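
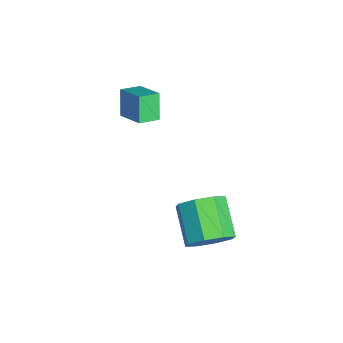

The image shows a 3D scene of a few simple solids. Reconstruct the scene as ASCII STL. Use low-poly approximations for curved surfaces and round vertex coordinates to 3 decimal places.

solid 
facet normal 0.844 0.054 -0.534
outer loop
vertex 3.695 -1.228 0.585
vertex 3.207 -0.913 -0.154
vertex 3.643 -0.511 0.575
endloop
endfacet
facet normal 0.532 0.050 0.845
outer loop
vertex 3.695 -1.228 0.585
vertex 3.643 -0.511 0.575
vertex 2.262 -1.322 1.493
endloop
endfacet
facet normal 0.532 0.050 0.845
outer loop
vertex 2.262 -1.322 1.493
vertex 3.643 -0.511 0.575
vertex 2.209 -0.605 1.484
endloop
endfacet
facet normal -0.843 -0.056 0.534
outer loop
vertex 2.262 -1.322 1.493
vertex 2.209 -0.605 1.484
vertex 1.773 -1.007 0.754
endloop
endfacet
facet normal 0.843 0.055 -0.535
outer loop
vertex 3.643 -0.511 0.575
vertex 3.207 -0.913 -0.154
vertex 3.335 -0.029 0.139
endloop
endfacet
facet normal 0.325 0.740 0.589
outer loop
vertex 3.643 -0.511 0.575
vertex 3.335 -0.029 0.139
vertex 2.209 -0.605 1.484
endloop
endfacet
facet normal 0.324 0.741 0.589
outer loop
vertex 2.209 -0.605 1.484
vertex 3.335 -0.029 0.139
vertex 1.901 -0.123 1.047
endloop
endfacet
facet normal -0.844 -0.055 0.534
outer loop
vertex 2.209 -0.605 1.484
vertex 1.901 -0.123 1.047
vertex 1.773 -1.007 0.754
endloop
endfacet
facet normal 0.843 0.055 -0.535
outer loop
vertex 3.335 -0.029 0.139
vertex 3.207 -0.913 -0.154
vertex 2.952 -0.065 -0.469
endloop
endfacet
facet normal -0.073 0.997 -0.013
outer loop
vertex 3.335 -0.029 0.139
vertex 2.952 -0.065 -0.469
vertex 1.901 -0.123 1.047
endloop
endfacet
facet normal -0.073 0.997 -0.013
outer loop
vertex 1.901 -0.123 1.047
vertex 2.952 -0.065 -0.469
vertex 1.518 -0.159 0.439
endloop
endfacet
facet normal -0.843 -0.055 0.535
outer loop
vertex 1.901 -0.123 1.047
vertex 1.518 -0.159 0.439
vertex 1.773 -1.007 0.754
endloop
endfacet
facet normal 0.843 0.055 -0.535
outer loop
vertex 2.952 -0.065 -0.469
vertex 3.207 -0.913 -0.154
vertex 2.718 -0.598 -0.893
endloop
endfacet
facet normal -0.428 0.670 -0.606
outer loop
vertex 2.952 -0.065 -0.469
vertex 2.718 -0.598 -0.893
vertex 1.518 -0.159 0.439
endloop
endfacet
facet normal -0.428 0.670 -0.607
outer loop
vertex 1.518 -0.159 0.439
vertex 2.718 -0.598 -0.893
vertex 1.285 -0.692 0.015
endloop
endfacet
facet normal -0.844 -0.056 0.534
outer loop
vertex 1.518 -0.159 0.439
vertex 1.285 -0.692 0.015
vertex 1.773 -1.007 0.754
endloop
endfacet
facet normal 0.843 0.056 -0.534
outer loop
vertex 2.718 -0.598 -0.893
vertex 3.207 -0.913 -0.154
vertex 2.771 -1.315 -0.884
endloop
endfacet
facet normal -0.532 -0.050 -0.845
outer loop
vertex 2.718 -0.598 -0.893
vertex 2.771 -1.315 -0.884
vertex 1.285 -0.692 0.015
endloop
endfacet
facet normal -0.532 -0.050 -0.845
outer loop
vertex 1.285 -0.692 0.015
vertex 2.771 -1.315 -0.884
vertex 1.337 -1.409 0.025
endloop
endfacet
facet normal -0.844 -0.054 0.534
outer loop
vertex 1.285 -0.692 0.015
vertex 1.337 -1.409 0.025
vertex 1.773 -1.007 0.754
endloop
endfacet
facet normal 0.844 0.055 -0.534
outer loop
vertex 2.771 -1.315 -0.884
vertex 3.207 -0.913 -0.154
vertex 3.079 -1.797 -0.447
endloop
endfacet
facet normal -0.324 -0.741 -0.588
outer loop
vertex 2.771 -1.315 -0.884
vertex 3.079 -1.797 -0.447
vertex 1.337 -1.409 0.025
endloop
endfacet
facet normal -0.324 -0.740 -0.589
outer loop
vertex 1.337 -1.409 0.025
vertex 3.079 -1.797 -0.447
vertex 1.645 -1.891 0.461
endloop
endfacet
facet normal -0.843 -0.055 0.535
outer loop
vertex 1.337 -1.409 0.025
vertex 1.645 -1.891 0.461
vertex 1.773 -1.007 0.754
endloop
endfacet
facet normal 0.843 0.055 -0.535
outer loop
vertex 3.079 -1.797 -0.447
vertex 3.207 -0.913 -0.154
vertex 3.462 -1.761 0.161
endloop
endfacet
facet normal 0.073 -0.997 0.013
outer loop
vertex 3.079 -1.797 -0.447
vertex 3.462 -1.761 0.161
vertex 1.645 -1.891 0.461
endloop
endfacet
facet normal 0.073 -0.997 0.013
outer loop
vertex 1.645 -1.891 0.461
vertex 3.462 -1.761 0.161
vertex 2.028 -1.855 1.069
endloop
endfacet
facet normal -0.843 -0.055 0.535
outer loop
vertex 1.645 -1.891 0.461
vertex 2.028 -1.855 1.069
vertex 1.773 -1.007 0.754
endloop
endfacet
facet normal 0.844 0.056 -0.534
outer loop
vertex 3.462 -1.761 0.161
vertex 3.207 -0.913 -0.154
vertex 3.695 -1.228 0.585
endloop
endfacet
facet normal 0.428 -0.670 0.607
outer loop
vertex 3.462 -1.761 0.161
vertex 3.695 -1.228 0.585
vertex 2.028 -1.855 1.069
endloop
endfacet
facet normal 0.428 -0.670 0.606
outer loop
vertex 2.028 -1.855 1.069
vertex 3.695 -1.228 0.585
vertex 2.262 -1.322 1.493
endloop
endfacet
facet normal -0.843 -0.055 0.535
outer loop
vertex 2.028 -1.855 1.069
vertex 2.262 -1.322 1.493
vertex 1.773 -1.007 0.754
endloop
endfacet
facet normal -0.814 -0.422 -0.399
outer loop
vertex -2.065 -3.295 4.055
vertex -2.36 -2.51 3.826
vertex -1.513 -3.387 3.027
endloop
endfacet
facet normal 0.340 -0.903 0.263
outer loop
vertex -0.48 -2.85 3.534
vertex -2.065 -3.295 4.055
vertex -1.513 -3.387 3.027
endloop
endfacet
facet normal -0.814 -0.423 -0.398
outer loop
vertex -1.513 -3.387 3.027
vertex -2.36 -2.51 3.826
vertex -1.809 -2.602 2.798
endloop
endfacet
facet normal 0.472 -0.078 -0.878
outer loop
vertex -1.809 -2.602 2.798
vertex -0.48 -2.85 3.534
vertex -1.513 -3.387 3.027
endloop
endfacet
facet normal -0.472 0.079 0.878
outer loop
vertex -2.065 -3.295 4.055
vertex -1.327 -1.973 4.333
vertex -2.36 -2.51 3.826
endloop
endfacet
facet normal 0.340 -0.903 0.263
outer loop
vertex -1.031 -2.758 4.562
vertex -2.065 -3.295 4.055
vertex -0.48 -2.85 3.534
endloop
endfacet
facet normal -0.471 0.078 0.878
outer loop
vertex -1.031 -2.758 4.562
vertex -1.327 -1.973 4.333
vertex -2.065 -3.295 4.055
endloop
endfacet
facet normal -0.340 0.903 -0.263
outer loop
vertex -2.36 -2.51 3.826
vertex -1.327 -1.973 4.333
vertex -1.809 -2.602 2.798
endloop
endfacet
facet normal 0.472 -0.079 -0.878
outer loop
vertex -0.775 -2.065 3.305
vertex -0.48 -2.85 3.534
vertex -1.809 -2.602 2.798
endloop
endfacet
facet normal -0.340 0.903 -0.263
outer loop
vertex -1.809 -2.602 2.798
vertex -1.327 -1.973 4.333
vertex -0.775 -2.065 3.305
endloop
endfacet
facet normal 0.814 0.422 0.399
outer loop
vertex -0.775 -2.065 3.305
vertex -1.031 -2.758 4.562
vertex -0.48 -2.85 3.534
endloop
endfacet
facet normal 0.814 0.423 0.399
outer loop
vertex -1.327 -1.973 4.333
vertex -1.031 -2.758 4.562
vertex -0.775 -2.065 3.305
endloop
endfacet

endsolid


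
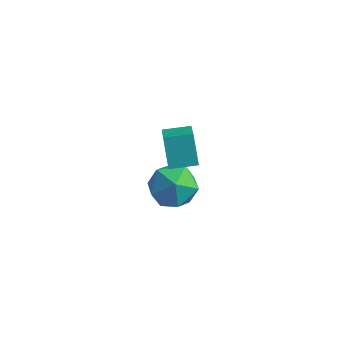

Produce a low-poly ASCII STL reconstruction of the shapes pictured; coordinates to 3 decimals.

solid 
facet normal -0.777 -0.622 -0.095
outer loop
vertex 3.425 0.391 4.82
vertex 2.744 1.363 4.023
vertex 3.943 -0.098 3.78
endloop
endfacet
facet normal 0.476 -0.680 0.557
outer loop
vertex 4.736 0.537 3.877
vertex 3.425 0.391 4.82
vertex 3.943 -0.098 3.78
endloop
endfacet
facet normal -0.777 -0.622 -0.095
outer loop
vertex 3.943 -0.098 3.78
vertex 2.744 1.363 4.023
vertex 3.262 0.875 2.984
endloop
endfacet
facet normal 0.411 -0.387 -0.825
outer loop
vertex 3.262 0.875 2.984
vertex 4.736 0.537 3.877
vertex 3.943 -0.098 3.78
endloop
endfacet
facet normal -0.412 0.388 0.825
outer loop
vertex 3.425 0.391 4.82
vertex 3.537 1.998 4.12
vertex 2.744 1.363 4.023
endloop
endfacet
facet normal 0.476 -0.680 0.557
outer loop
vertex 4.218 1.025 4.916
vertex 3.425 0.391 4.82
vertex 4.736 0.537 3.877
endloop
endfacet
facet normal -0.410 0.388 0.825
outer loop
vertex 4.218 1.025 4.916
vertex 3.537 1.998 4.12
vertex 3.425 0.391 4.82
endloop
endfacet
facet normal -0.477 0.680 -0.557
outer loop
vertex 2.744 1.363 4.023
vertex 3.537 1.998 4.12
vertex 3.262 0.875 2.984
endloop
endfacet
facet normal 0.411 -0.389 -0.825
outer loop
vertex 4.055 1.509 3.08
vertex 4.736 0.537 3.877
vertex 3.262 0.875 2.984
endloop
endfacet
facet normal -0.476 0.680 -0.557
outer loop
vertex 3.262 0.875 2.984
vertex 3.537 1.998 4.12
vertex 4.055 1.509 3.08
endloop
endfacet
facet normal 0.777 0.622 0.095
outer loop
vertex 4.055 1.509 3.08
vertex 4.218 1.025 4.916
vertex 4.736 0.537 3.877
endloop
endfacet
facet normal 0.777 0.622 0.095
outer loop
vertex 3.537 1.998 4.12
vertex 4.218 1.025 4.916
vertex 4.055 1.509 3.08
endloop
endfacet
facet normal -0.456 0.486 0.745
outer loop
vertex 2.065 2.852 0.068
vertex 2.11 1.985 0.661
vertex 2.897 2.682 0.688
endloop
endfacet
facet normal -0.069 0.935 0.348
outer loop
vertex 2.065 2.852 0.068
vertex 2.897 2.682 0.688
vertex 3.035 3.055 -0.286
endloop
endfacet
facet normal -0.306 0.895 -0.324
outer loop
vertex 2.065 2.852 0.068
vertex 3.035 3.055 -0.286
vertex 2.332 2.588 -0.914
endloop
endfacet
facet normal -0.839 0.423 -0.342
outer loop
vertex 2.065 2.852 0.068
vertex 2.332 2.588 -0.914
vertex 1.761 1.927 -0.329
endloop
endfacet
facet normal -0.933 0.170 0.319
outer loop
vertex 2.065 2.852 0.068
vertex 1.761 1.927 -0.329
vertex 2.11 1.985 0.661
endloop
endfacet
facet normal 0.608 0.709 0.358
outer loop
vertex 3.035 3.055 -0.286
vertex 2.897 2.682 0.688
vertex 3.679 2.313 0.089
endloop
endfacet
facet normal -0.019 -0.017 1.000
outer loop
vertex 2.897 2.682 0.688
vertex 2.11 1.985 0.661
vertex 3.108 1.652 0.674
endloop
endfacet
facet normal -0.790 -0.529 0.310
outer loop
vertex 2.11 1.985 0.661
vertex 1.761 1.927 -0.329
vertex 2.405 1.185 0.046
endloop
endfacet
facet normal -0.639 -0.121 -0.760
outer loop
vertex 1.761 1.927 -0.329
vertex 2.332 2.588 -0.914
vertex 2.543 1.558 -0.928
endloop
endfacet
facet normal 0.225 0.645 -0.731
outer loop
vertex 2.332 2.588 -0.914
vertex 3.035 3.055 -0.286
vertex 3.33 2.255 -0.901
endloop
endfacet
facet normal 0.839 -0.423 0.342
outer loop
vertex 3.375 1.388 -0.308
vertex 3.679 2.313 0.089
vertex 3.108 1.652 0.674
endloop
endfacet
facet normal 0.306 -0.895 0.324
outer loop
vertex 3.375 1.388 -0.308
vertex 3.108 1.652 0.674
vertex 2.405 1.185 0.046
endloop
endfacet
facet normal 0.069 -0.935 -0.348
outer loop
vertex 3.375 1.388 -0.308
vertex 2.405 1.185 0.046
vertex 2.543 1.558 -0.928
endloop
endfacet
facet normal 0.456 -0.486 -0.745
outer loop
vertex 3.375 1.388 -0.308
vertex 2.543 1.558 -0.928
vertex 3.33 2.255 -0.901
endloop
endfacet
facet normal 0.933 -0.170 -0.319
outer loop
vertex 3.375 1.388 -0.308
vertex 3.33 2.255 -0.901
vertex 3.679 2.313 0.089
endloop
endfacet
facet normal 0.639 0.121 0.760
outer loop
vertex 3.108 1.652 0.674
vertex 3.679 2.313 0.089
vertex 2.897 2.682 0.688
endloop
endfacet
facet normal -0.225 -0.645 0.731
outer loop
vertex 2.405 1.185 0.046
vertex 3.108 1.652 0.674
vertex 2.11 1.985 0.661
endloop
endfacet
facet normal -0.608 -0.709 -0.358
outer loop
vertex 2.543 1.558 -0.928
vertex 2.405 1.185 0.046
vertex 1.761 1.927 -0.329
endloop
endfacet
facet normal 0.019 0.017 -1.000
outer loop
vertex 3.33 2.255 -0.901
vertex 2.543 1.558 -0.928
vertex 2.332 2.588 -0.914
endloop
endfacet
facet normal 0.790 0.529 -0.310
outer loop
vertex 3.679 2.313 0.089
vertex 3.33 2.255 -0.901
vertex 3.035 3.055 -0.286
endloop
endfacet

endsolid


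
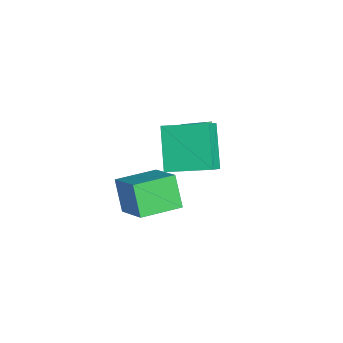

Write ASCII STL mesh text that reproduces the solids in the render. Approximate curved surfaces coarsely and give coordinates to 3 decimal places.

solid 
facet normal 0.087 -0.871 -0.484
outer loop
vertex -2.355 0.194 0.071
vertex -2.694 0.408 -0.375
vertex -2.106 0.4 -0.255
endloop
endfacet
facet normal 0.700 0.227 0.678
outer loop
vertex -2.355 0.194 0.071
vertex -2.106 0.4 -0.255
vertex -2.786 1.332 0.135
endloop
endfacet
facet normal 0.087 -0.872 -0.482
outer loop
vertex -2.106 0.4 -0.255
vertex -2.694 0.408 -0.375
vertex -2.202 0.61 -0.652
endloop
endfacet
facet normal 0.823 0.560 0.097
outer loop
vertex -2.106 0.4 -0.255
vertex -2.202 0.61 -0.652
vertex -2.786 1.332 0.135
endloop
endfacet
facet normal 0.086 -0.872 -0.482
outer loop
vertex -2.202 0.61 -0.652
vertex -2.694 0.408 -0.375
vertex -2.586 0.702 -0.887
endloop
endfacet
facet normal 0.441 0.800 -0.407
outer loop
vertex -2.202 0.61 -0.652
vertex -2.586 0.702 -0.887
vertex -2.786 1.332 0.135
endloop
endfacet
facet normal 0.088 -0.872 -0.482
outer loop
vertex -2.586 0.702 -0.887
vertex -2.694 0.408 -0.375
vertex -3.033 0.621 -0.822
endloop
endfacet
facet normal -0.226 0.809 -0.543
outer loop
vertex -2.586 0.702 -0.887
vertex -3.033 0.621 -0.822
vertex -2.786 1.332 0.135
endloop
endfacet
facet normal 0.086 -0.872 -0.481
outer loop
vertex -3.033 0.621 -0.822
vertex -2.694 0.408 -0.375
vertex -3.282 0.416 -0.495
endloop
endfacet
facet normal -0.781 0.581 -0.230
outer loop
vertex -3.033 0.621 -0.822
vertex -3.282 0.416 -0.495
vertex -2.786 1.332 0.135
endloop
endfacet
facet normal 0.086 -0.872 -0.482
outer loop
vertex -3.282 0.416 -0.495
vertex -2.694 0.408 -0.375
vertex -3.187 0.206 -0.098
endloop
endfacet
facet normal -0.904 0.250 0.348
outer loop
vertex -3.282 0.416 -0.495
vertex -3.187 0.206 -0.098
vertex -2.786 1.332 0.135
endloop
endfacet
facet normal 0.086 -0.871 -0.483
outer loop
vertex -3.187 0.206 -0.098
vertex -2.694 0.408 -0.375
vertex -2.803 0.114 0.136
endloop
endfacet
facet normal -0.519 0.008 0.855
outer loop
vertex -3.187 0.206 -0.098
vertex -2.803 0.114 0.136
vertex -2.786 1.332 0.135
endloop
endfacet
facet normal 0.086 -0.871 -0.483
outer loop
vertex -2.803 0.114 0.136
vertex -2.694 0.408 -0.375
vertex -2.355 0.194 0.071
endloop
endfacet
facet normal 0.144 -0.001 0.990
outer loop
vertex -2.803 0.114 0.136
vertex -2.355 0.194 0.071
vertex -2.786 1.332 0.135
endloop
endfacet
facet normal -0.686 0.144 0.713
outer loop
vertex -0.973 -1.267 2.246
vertex -0.275 0.379 2.586
vertex -1.857 -0.692 1.28
endloop
endfacet
facet normal -0.384 -0.904 -0.187
outer loop
vertex -0.485 -0.979 -0.146
vertex -0.973 -1.267 2.246
vertex -1.857 -0.692 1.28
endloop
endfacet
facet normal -0.686 0.144 0.713
outer loop
vertex -1.857 -0.692 1.28
vertex -0.275 0.379 2.586
vertex -1.159 0.954 1.62
endloop
endfacet
facet normal -0.618 0.402 -0.676
outer loop
vertex -1.159 0.954 1.62
vertex -0.485 -0.979 -0.146
vertex -1.857 -0.692 1.28
endloop
endfacet
facet normal 0.618 -0.402 0.676
outer loop
vertex -0.973 -1.267 2.246
vertex 1.097 0.092 1.16
vertex -0.275 0.379 2.586
endloop
endfacet
facet normal -0.384 -0.904 -0.187
outer loop
vertex 0.399 -1.554 0.82
vertex -0.973 -1.267 2.246
vertex -0.485 -0.979 -0.146
endloop
endfacet
facet normal 0.618 -0.402 0.676
outer loop
vertex 0.399 -1.554 0.82
vertex 1.097 0.092 1.16
vertex -0.973 -1.267 2.246
endloop
endfacet
facet normal 0.384 0.904 0.187
outer loop
vertex -0.275 0.379 2.586
vertex 1.097 0.092 1.16
vertex -1.159 0.954 1.62
endloop
endfacet
facet normal -0.618 0.402 -0.676
outer loop
vertex 0.213 0.667 0.194
vertex -0.485 -0.979 -0.146
vertex -1.159 0.954 1.62
endloop
endfacet
facet normal 0.384 0.904 0.187
outer loop
vertex -1.159 0.954 1.62
vertex 1.097 0.092 1.16
vertex 0.213 0.667 0.194
endloop
endfacet
facet normal 0.686 -0.144 -0.713
outer loop
vertex 0.213 0.667 0.194
vertex 0.399 -1.554 0.82
vertex -0.485 -0.979 -0.146
endloop
endfacet
facet normal 0.686 -0.144 -0.713
outer loop
vertex 1.097 0.092 1.16
vertex 0.399 -1.554 0.82
vertex 0.213 0.667 0.194
endloop
endfacet
facet normal -0.811 -0.154 -0.564
outer loop
vertex -2.725 -2.602 -2.369
vertex -2.972 -0.873 -2.487
vertex -1.873 -2.565 -3.603
endloop
endfacet
facet normal 0.141 -0.988 0.068
outer loop
vertex -0.308 -2.267 -2.513
vertex -2.725 -2.602 -2.369
vertex -1.873 -2.565 -3.603
endloop
endfacet
facet normal -0.811 -0.154 -0.564
outer loop
vertex -1.873 -2.565 -3.603
vertex -2.972 -0.873 -2.487
vertex -2.12 -0.836 -3.721
endloop
endfacet
facet normal 0.568 0.025 -0.823
outer loop
vertex -2.12 -0.836 -3.721
vertex -0.308 -2.267 -2.513
vertex -1.873 -2.565 -3.603
endloop
endfacet
facet normal -0.568 -0.025 0.823
outer loop
vertex -2.725 -2.602 -2.369
vertex -1.407 -0.575 -1.397
vertex -2.972 -0.873 -2.487
endloop
endfacet
facet normal 0.141 -0.988 0.068
outer loop
vertex -1.16 -2.304 -1.279
vertex -2.725 -2.602 -2.369
vertex -0.308 -2.267 -2.513
endloop
endfacet
facet normal -0.568 -0.025 0.823
outer loop
vertex -1.16 -2.304 -1.279
vertex -1.407 -0.575 -1.397
vertex -2.725 -2.602 -2.369
endloop
endfacet
facet normal -0.141 0.988 -0.068
outer loop
vertex -2.972 -0.873 -2.487
vertex -1.407 -0.575 -1.397
vertex -2.12 -0.836 -3.721
endloop
endfacet
facet normal 0.568 0.025 -0.823
outer loop
vertex -0.555 -0.538 -2.631
vertex -0.308 -2.267 -2.513
vertex -2.12 -0.836 -3.721
endloop
endfacet
facet normal -0.141 0.988 -0.068
outer loop
vertex -2.12 -0.836 -3.721
vertex -1.407 -0.575 -1.397
vertex -0.555 -0.538 -2.631
endloop
endfacet
facet normal 0.811 0.154 0.564
outer loop
vertex -0.555 -0.538 -2.631
vertex -1.16 -2.304 -1.279
vertex -0.308 -2.267 -2.513
endloop
endfacet
facet normal 0.811 0.154 0.564
outer loop
vertex -1.407 -0.575 -1.397
vertex -1.16 -2.304 -1.279
vertex -0.555 -0.538 -2.631
endloop
endfacet

endsolid


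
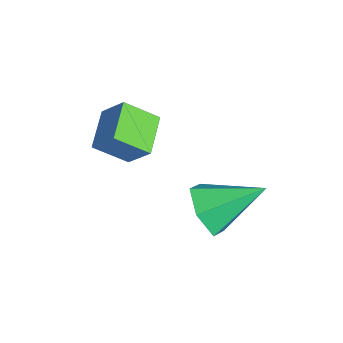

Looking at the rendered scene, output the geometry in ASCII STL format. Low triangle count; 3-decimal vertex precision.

solid 
facet normal -0.892 0.348 0.288
outer loop
vertex 0.204 -0.87 2.076
vertex 0.367 0.221 1.262
vertex -0.332 -1.479 1.152
endloop
endfacet
facet normal -0.120 -0.796 0.594
outer loop
vertex 0.953 -1.981 0.738
vertex 0.204 -0.87 2.076
vertex -0.332 -1.479 1.152
endloop
endfacet
facet normal -0.892 0.348 0.288
outer loop
vertex -0.332 -1.479 1.152
vertex 0.367 0.221 1.262
vertex -0.169 -0.389 0.338
endloop
endfacet
facet normal -0.436 -0.496 -0.751
outer loop
vertex -0.169 -0.389 0.338
vertex 0.953 -1.981 0.738
vertex -0.332 -1.479 1.152
endloop
endfacet
facet normal 0.436 0.496 0.751
outer loop
vertex 0.204 -0.87 2.076
vertex 1.652 -0.281 0.848
vertex 0.367 0.221 1.262
endloop
endfacet
facet normal -0.119 -0.796 0.594
outer loop
vertex 1.489 -1.371 1.662
vertex 0.204 -0.87 2.076
vertex 0.953 -1.981 0.738
endloop
endfacet
facet normal 0.435 0.496 0.751
outer loop
vertex 1.489 -1.371 1.662
vertex 1.652 -0.281 0.848
vertex 0.204 -0.87 2.076
endloop
endfacet
facet normal 0.119 0.795 -0.594
outer loop
vertex 0.367 0.221 1.262
vertex 1.652 -0.281 0.848
vertex -0.169 -0.389 0.338
endloop
endfacet
facet normal -0.435 -0.496 -0.752
outer loop
vertex 1.116 -0.89 -0.076
vertex 0.953 -1.981 0.738
vertex -0.169 -0.389 0.338
endloop
endfacet
facet normal 0.119 0.796 -0.594
outer loop
vertex -0.169 -0.389 0.338
vertex 1.652 -0.281 0.848
vertex 1.116 -0.89 -0.076
endloop
endfacet
facet normal 0.892 -0.348 -0.288
outer loop
vertex 1.116 -0.89 -0.076
vertex 1.489 -1.371 1.662
vertex 0.953 -1.981 0.738
endloop
endfacet
facet normal 0.892 -0.348 -0.288
outer loop
vertex 1.652 -0.281 0.848
vertex 1.489 -1.371 1.662
vertex 1.116 -0.89 -0.076
endloop
endfacet
facet normal -0.109 -0.855 -0.508
outer loop
vertex 4.024 1.51 -0.887
vertex 3.72 1.047 -0.043
vertex 3.044 1.492 -0.647
endloop
endfacet
facet normal -0.152 0.816 -0.558
outer loop
vertex 4.024 1.51 -0.887
vertex 3.044 1.492 -0.647
vertex 3.94 2.773 0.983
endloop
endfacet
facet normal -0.109 -0.855 -0.508
outer loop
vertex 3.044 1.492 -0.647
vertex 3.72 1.047 -0.043
vertex 2.739 1.029 0.198
endloop
endfacet
facet normal -0.826 0.564 0.011
outer loop
vertex 3.044 1.492 -0.647
vertex 2.739 1.029 0.198
vertex 3.94 2.773 0.983
endloop
endfacet
facet normal -0.109 -0.854 -0.508
outer loop
vertex 2.739 1.029 0.198
vertex 3.72 1.047 -0.043
vertex 3.415 0.584 0.801
endloop
endfacet
facet normal -0.631 0.087 0.771
outer loop
vertex 2.739 1.029 0.198
vertex 3.415 0.584 0.801
vertex 3.94 2.773 0.983
endloop
endfacet
facet normal -0.109 -0.854 -0.508
outer loop
vertex 3.415 0.584 0.801
vertex 3.72 1.047 -0.043
vertex 4.396 0.602 0.561
endloop
endfacet
facet normal 0.238 -0.137 0.962
outer loop
vertex 3.415 0.584 0.801
vertex 4.396 0.602 0.561
vertex 3.94 2.773 0.983
endloop
endfacet
facet normal -0.109 -0.855 -0.508
outer loop
vertex 4.396 0.602 0.561
vertex 3.72 1.047 -0.043
vertex 4.7 1.065 -0.284
endloop
endfacet
facet normal 0.913 0.116 0.392
outer loop
vertex 4.396 0.602 0.561
vertex 4.7 1.065 -0.284
vertex 3.94 2.773 0.983
endloop
endfacet
facet normal -0.109 -0.854 -0.508
outer loop
vertex 4.7 1.065 -0.284
vertex 3.72 1.047 -0.043
vertex 4.024 1.51 -0.887
endloop
endfacet
facet normal 0.717 0.592 -0.367
outer loop
vertex 4.7 1.065 -0.284
vertex 4.024 1.51 -0.887
vertex 3.94 2.773 0.983
endloop
endfacet

endsolid


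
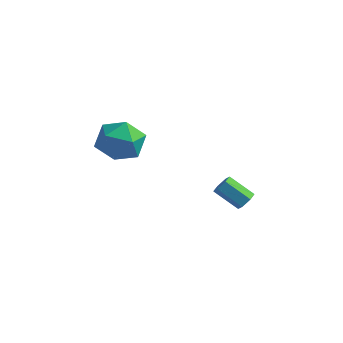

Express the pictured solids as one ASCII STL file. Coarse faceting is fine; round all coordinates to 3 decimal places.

solid 
facet normal 0.789 0.171 -0.590
outer loop
vertex 2.21 3.759 -3.426
vertex 1.882 3.954 -3.808
vertex 2.089 4.285 -3.435
endloop
endfacet
facet normal 0.572 0.145 0.807
outer loop
vertex 2.21 3.759 -3.426
vertex 2.089 4.285 -3.435
vertex 1.066 3.511 -2.57
endloop
endfacet
facet normal 0.572 0.145 0.807
outer loop
vertex 1.066 3.511 -2.57
vertex 2.089 4.285 -3.435
vertex 0.945 4.037 -2.579
endloop
endfacet
facet normal -0.789 -0.171 0.590
outer loop
vertex 1.066 3.511 -2.57
vertex 0.945 4.037 -2.579
vertex 0.738 3.706 -2.952
endloop
endfacet
facet normal 0.789 0.171 -0.590
outer loop
vertex 2.089 4.285 -3.435
vertex 1.882 3.954 -3.808
vertex 1.761 4.48 -3.817
endloop
endfacet
facet normal 0.092 0.917 0.389
outer loop
vertex 2.089 4.285 -3.435
vertex 1.761 4.48 -3.817
vertex 0.945 4.037 -2.579
endloop
endfacet
facet normal 0.092 0.917 0.389
outer loop
vertex 0.945 4.037 -2.579
vertex 1.761 4.48 -3.817
vertex 0.617 4.232 -2.961
endloop
endfacet
facet normal -0.789 -0.171 0.590
outer loop
vertex 0.945 4.037 -2.579
vertex 0.617 4.232 -2.961
vertex 0.738 3.706 -2.952
endloop
endfacet
facet normal 0.789 0.171 -0.590
outer loop
vertex 1.761 4.48 -3.817
vertex 1.882 3.954 -3.808
vertex 1.554 4.149 -4.19
endloop
endfacet
facet normal -0.480 0.771 -0.418
outer loop
vertex 1.761 4.48 -3.817
vertex 1.554 4.149 -4.19
vertex 0.617 4.232 -2.961
endloop
endfacet
facet normal -0.480 0.771 -0.418
outer loop
vertex 0.617 4.232 -2.961
vertex 1.554 4.149 -4.19
vertex 0.41 3.901 -3.334
endloop
endfacet
facet normal -0.789 -0.171 0.590
outer loop
vertex 0.617 4.232 -2.961
vertex 0.41 3.901 -3.334
vertex 0.738 3.706 -2.952
endloop
endfacet
facet normal 0.789 0.171 -0.590
outer loop
vertex 1.554 4.149 -4.19
vertex 1.882 3.954 -3.808
vertex 1.675 3.623 -4.181
endloop
endfacet
facet normal -0.572 -0.145 -0.807
outer loop
vertex 1.554 4.149 -4.19
vertex 1.675 3.623 -4.181
vertex 0.41 3.901 -3.334
endloop
endfacet
facet normal -0.572 -0.145 -0.807
outer loop
vertex 0.41 3.901 -3.334
vertex 1.675 3.623 -4.181
vertex 0.531 3.375 -3.325
endloop
endfacet
facet normal -0.789 -0.171 0.590
outer loop
vertex 0.41 3.901 -3.334
vertex 0.531 3.375 -3.325
vertex 0.738 3.706 -2.952
endloop
endfacet
facet normal 0.789 0.171 -0.590
outer loop
vertex 1.675 3.623 -4.181
vertex 1.882 3.954 -3.808
vertex 2.003 3.428 -3.799
endloop
endfacet
facet normal -0.092 -0.917 -0.389
outer loop
vertex 1.675 3.623 -4.181
vertex 2.003 3.428 -3.799
vertex 0.531 3.375 -3.325
endloop
endfacet
facet normal -0.092 -0.917 -0.389
outer loop
vertex 0.531 3.375 -3.325
vertex 2.003 3.428 -3.799
vertex 0.859 3.18 -2.943
endloop
endfacet
facet normal -0.789 -0.171 0.590
outer loop
vertex 0.531 3.375 -3.325
vertex 0.859 3.18 -2.943
vertex 0.738 3.706 -2.952
endloop
endfacet
facet normal 0.789 0.171 -0.590
outer loop
vertex 2.003 3.428 -3.799
vertex 1.882 3.954 -3.808
vertex 2.21 3.759 -3.426
endloop
endfacet
facet normal 0.480 -0.771 0.418
outer loop
vertex 2.003 3.428 -3.799
vertex 2.21 3.759 -3.426
vertex 0.859 3.18 -2.943
endloop
endfacet
facet normal 0.480 -0.771 0.418
outer loop
vertex 0.859 3.18 -2.943
vertex 2.21 3.759 -3.426
vertex 1.066 3.511 -2.57
endloop
endfacet
facet normal -0.789 -0.171 0.590
outer loop
vertex 0.859 3.18 -2.943
vertex 1.066 3.511 -2.57
vertex 0.738 3.706 -2.952
endloop
endfacet
facet normal -0.994 -0.107 -0.032
outer loop
vertex -2.045 -0.846 1.403
vertex -1.929 -1.995 1.634
vertex -2.04 -1.225 2.518
endloop
endfacet
facet normal -0.815 0.547 0.190
outer loop
vertex -2.045 -0.846 1.403
vertex -2.04 -1.225 2.518
vertex -1.451 -0.247 2.226
endloop
endfacet
facet normal -0.417 0.851 -0.318
outer loop
vertex -2.045 -0.846 1.403
vertex -1.451 -0.247 2.226
vertex -0.977 -0.413 1.161
endloop
endfacet
facet normal -0.350 0.385 -0.854
outer loop
vertex -2.045 -0.846 1.403
vertex -0.977 -0.413 1.161
vertex -1.272 -1.493 0.795
endloop
endfacet
facet normal -0.706 -0.207 -0.677
outer loop
vertex -2.045 -0.846 1.403
vertex -1.272 -1.493 0.795
vertex -1.929 -1.995 1.634
endloop
endfacet
facet normal -0.412 0.479 0.775
outer loop
vertex -1.451 -0.247 2.226
vertex -2.04 -1.225 2.518
vertex -0.968 -1.027 2.965
endloop
endfacet
facet normal -0.701 -0.579 0.416
outer loop
vertex -2.04 -1.225 2.518
vertex -1.929 -1.995 1.634
vertex -1.263 -2.107 2.599
endloop
endfacet
facet normal -0.236 -0.741 -0.628
outer loop
vertex -1.929 -1.995 1.634
vertex -1.272 -1.493 0.795
vertex -0.789 -2.273 1.534
endloop
endfacet
facet normal 0.341 0.217 -0.915
outer loop
vertex -1.272 -1.493 0.795
vertex -0.977 -0.413 1.161
vertex -0.2 -1.295 1.242
endloop
endfacet
facet normal 0.233 0.971 -0.048
outer loop
vertex -0.977 -0.413 1.161
vertex -1.451 -0.247 2.226
vertex -0.311 -0.525 2.126
endloop
endfacet
facet normal 0.350 -0.385 0.854
outer loop
vertex -0.195 -1.674 2.357
vertex -0.968 -1.027 2.965
vertex -1.263 -2.107 2.599
endloop
endfacet
facet normal 0.417 -0.851 0.318
outer loop
vertex -0.195 -1.674 2.357
vertex -1.263 -2.107 2.599
vertex -0.789 -2.273 1.534
endloop
endfacet
facet normal 0.815 -0.547 -0.190
outer loop
vertex -0.195 -1.674 2.357
vertex -0.789 -2.273 1.534
vertex -0.2 -1.295 1.242
endloop
endfacet
facet normal 0.994 0.107 0.032
outer loop
vertex -0.195 -1.674 2.357
vertex -0.2 -1.295 1.242
vertex -0.311 -0.525 2.126
endloop
endfacet
facet normal 0.706 0.207 0.677
outer loop
vertex -0.195 -1.674 2.357
vertex -0.311 -0.525 2.126
vertex -0.968 -1.027 2.965
endloop
endfacet
facet normal -0.341 -0.217 0.915
outer loop
vertex -1.263 -2.107 2.599
vertex -0.968 -1.027 2.965
vertex -2.04 -1.225 2.518
endloop
endfacet
facet normal -0.233 -0.971 0.048
outer loop
vertex -0.789 -2.273 1.534
vertex -1.263 -2.107 2.599
vertex -1.929 -1.995 1.634
endloop
endfacet
facet normal 0.412 -0.479 -0.775
outer loop
vertex -0.2 -1.295 1.242
vertex -0.789 -2.273 1.534
vertex -1.272 -1.493 0.795
endloop
endfacet
facet normal 0.701 0.579 -0.416
outer loop
vertex -0.311 -0.525 2.126
vertex -0.2 -1.295 1.242
vertex -0.977 -0.413 1.161
endloop
endfacet
facet normal 0.236 0.741 0.628
outer loop
vertex -0.968 -1.027 2.965
vertex -0.311 -0.525 2.126
vertex -1.451 -0.247 2.226
endloop
endfacet

endsolid


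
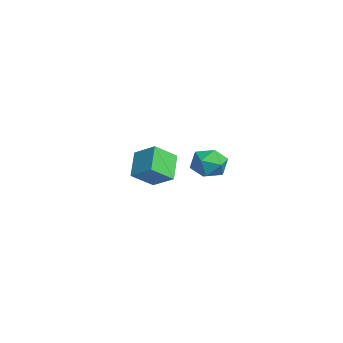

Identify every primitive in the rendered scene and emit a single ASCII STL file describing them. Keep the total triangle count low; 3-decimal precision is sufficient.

solid 
facet normal -0.610 0.788 0.085
outer loop
vertex 3.061 4.091 1.251
vertex 2.906 3.851 2.361
vertex 3.759 4.546 2.039
endloop
endfacet
facet normal -0.116 0.901 -0.417
outer loop
vertex 3.061 4.091 1.251
vertex 3.759 4.546 2.039
vertex 4.189 4.146 1.055
endloop
endfacet
facet normal -0.176 0.385 -0.906
outer loop
vertex 3.061 4.091 1.251
vertex 4.189 4.146 1.055
vertex 3.602 3.204 0.769
endloop
endfacet
facet normal -0.707 -0.048 -0.706
outer loop
vertex 3.061 4.091 1.251
vertex 3.602 3.204 0.769
vertex 2.809 3.021 1.576
endloop
endfacet
facet normal -0.975 0.202 -0.093
outer loop
vertex 3.061 4.091 1.251
vertex 2.809 3.021 1.576
vertex 2.906 3.851 2.361
endloop
endfacet
facet normal 0.527 0.843 -0.112
outer loop
vertex 4.189 4.146 1.055
vertex 3.759 4.546 2.039
vertex 4.731 3.939 2.044
endloop
endfacet
facet normal -0.272 0.659 0.701
outer loop
vertex 3.759 4.546 2.039
vertex 2.906 3.851 2.361
vertex 3.938 3.756 2.851
endloop
endfacet
facet normal -0.864 -0.289 0.413
outer loop
vertex 2.906 3.851 2.361
vertex 2.809 3.021 1.576
vertex 3.351 2.814 2.565
endloop
endfacet
facet normal -0.430 -0.693 -0.579
outer loop
vertex 2.809 3.021 1.576
vertex 3.602 3.204 0.769
vertex 3.781 2.414 1.581
endloop
endfacet
facet normal 0.429 0.007 -0.903
outer loop
vertex 3.602 3.204 0.769
vertex 4.189 4.146 1.055
vertex 4.634 3.109 1.259
endloop
endfacet
facet normal 0.707 0.048 0.706
outer loop
vertex 4.479 2.869 2.369
vertex 4.731 3.939 2.044
vertex 3.938 3.756 2.851
endloop
endfacet
facet normal 0.176 -0.385 0.906
outer loop
vertex 4.479 2.869 2.369
vertex 3.938 3.756 2.851
vertex 3.351 2.814 2.565
endloop
endfacet
facet normal 0.116 -0.901 0.417
outer loop
vertex 4.479 2.869 2.369
vertex 3.351 2.814 2.565
vertex 3.781 2.414 1.581
endloop
endfacet
facet normal 0.610 -0.788 -0.085
outer loop
vertex 4.479 2.869 2.369
vertex 3.781 2.414 1.581
vertex 4.634 3.109 1.259
endloop
endfacet
facet normal 0.975 -0.202 0.093
outer loop
vertex 4.479 2.869 2.369
vertex 4.634 3.109 1.259
vertex 4.731 3.939 2.044
endloop
endfacet
facet normal 0.430 0.693 0.579
outer loop
vertex 3.938 3.756 2.851
vertex 4.731 3.939 2.044
vertex 3.759 4.546 2.039
endloop
endfacet
facet normal -0.429 -0.007 0.903
outer loop
vertex 3.351 2.814 2.565
vertex 3.938 3.756 2.851
vertex 2.906 3.851 2.361
endloop
endfacet
facet normal -0.527 -0.843 0.112
outer loop
vertex 3.781 2.414 1.581
vertex 3.351 2.814 2.565
vertex 2.809 3.021 1.576
endloop
endfacet
facet normal 0.272 -0.659 -0.701
outer loop
vertex 4.634 3.109 1.259
vertex 3.781 2.414 1.581
vertex 3.602 3.204 0.769
endloop
endfacet
facet normal 0.864 0.289 -0.413
outer loop
vertex 4.731 3.939 2.044
vertex 4.634 3.109 1.259
vertex 4.189 4.146 1.055
endloop
endfacet
facet normal -0.729 0.270 0.629
outer loop
vertex -3.182 2.003 0.406
vertex -3.582 3.419 -0.665
vertex -4.298 1.028 -0.467
endloop
endfacet
facet normal 0.220 -0.778 0.588
outer loop
vertex -2.878 0.501 -1.695
vertex -3.182 2.003 0.406
vertex -4.298 1.028 -0.467
endloop
endfacet
facet normal -0.729 0.270 0.629
outer loop
vertex -4.298 1.028 -0.467
vertex -3.582 3.419 -0.665
vertex -4.698 2.444 -1.538
endloop
endfacet
facet normal -0.649 -0.567 -0.507
outer loop
vertex -4.698 2.444 -1.538
vertex -2.878 0.501 -1.695
vertex -4.298 1.028 -0.467
endloop
endfacet
facet normal 0.649 0.567 0.507
outer loop
vertex -3.182 2.003 0.406
vertex -2.162 2.892 -1.893
vertex -3.582 3.419 -0.665
endloop
endfacet
facet normal 0.220 -0.778 0.588
outer loop
vertex -1.762 1.476 -0.822
vertex -3.182 2.003 0.406
vertex -2.878 0.501 -1.695
endloop
endfacet
facet normal 0.649 0.567 0.507
outer loop
vertex -1.762 1.476 -0.822
vertex -2.162 2.892 -1.893
vertex -3.182 2.003 0.406
endloop
endfacet
facet normal -0.220 0.778 -0.588
outer loop
vertex -3.582 3.419 -0.665
vertex -2.162 2.892 -1.893
vertex -4.698 2.444 -1.538
endloop
endfacet
facet normal -0.649 -0.567 -0.507
outer loop
vertex -3.278 1.917 -2.766
vertex -2.878 0.501 -1.695
vertex -4.698 2.444 -1.538
endloop
endfacet
facet normal -0.220 0.778 -0.588
outer loop
vertex -4.698 2.444 -1.538
vertex -2.162 2.892 -1.893
vertex -3.278 1.917 -2.766
endloop
endfacet
facet normal 0.729 -0.270 -0.629
outer loop
vertex -3.278 1.917 -2.766
vertex -1.762 1.476 -0.822
vertex -2.878 0.501 -1.695
endloop
endfacet
facet normal 0.729 -0.270 -0.629
outer loop
vertex -2.162 2.892 -1.893
vertex -1.762 1.476 -0.822
vertex -3.278 1.917 -2.766
endloop
endfacet

endsolid


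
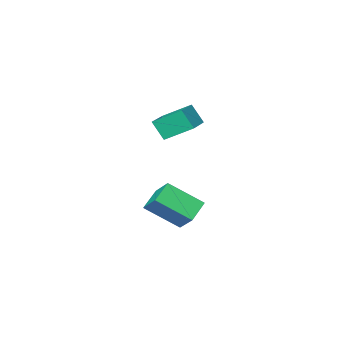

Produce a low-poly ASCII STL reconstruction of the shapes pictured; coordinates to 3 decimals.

solid 
facet normal -0.567 0.649 0.507
outer loop
vertex 1.973 0.235 2.474
vertex 3.302 1.245 2.666
vertex 1.703 0.78 1.475
endloop
endfacet
facet normal -0.791 -0.601 -0.114
outer loop
vertex 2.598 -0.245 0.674
vertex 1.973 0.235 2.474
vertex 1.703 0.78 1.475
endloop
endfacet
facet normal -0.567 0.649 0.507
outer loop
vertex 1.703 0.78 1.475
vertex 3.302 1.245 2.666
vertex 3.032 1.79 1.667
endloop
endfacet
facet normal -0.231 0.466 -0.854
outer loop
vertex 3.032 1.79 1.667
vertex 2.598 -0.245 0.674
vertex 1.703 0.78 1.475
endloop
endfacet
facet normal 0.231 -0.466 0.854
outer loop
vertex 1.973 0.235 2.474
vertex 4.197 0.22 1.865
vertex 3.302 1.245 2.666
endloop
endfacet
facet normal -0.791 -0.601 -0.114
outer loop
vertex 2.868 -0.79 1.673
vertex 1.973 0.235 2.474
vertex 2.598 -0.245 0.674
endloop
endfacet
facet normal 0.231 -0.466 0.854
outer loop
vertex 2.868 -0.79 1.673
vertex 4.197 0.22 1.865
vertex 1.973 0.235 2.474
endloop
endfacet
facet normal 0.791 0.601 0.114
outer loop
vertex 3.302 1.245 2.666
vertex 4.197 0.22 1.865
vertex 3.032 1.79 1.667
endloop
endfacet
facet normal -0.231 0.466 -0.854
outer loop
vertex 3.927 0.765 0.866
vertex 2.598 -0.245 0.674
vertex 3.032 1.79 1.667
endloop
endfacet
facet normal 0.791 0.601 0.114
outer loop
vertex 3.032 1.79 1.667
vertex 4.197 0.22 1.865
vertex 3.927 0.765 0.866
endloop
endfacet
facet normal 0.567 -0.649 -0.507
outer loop
vertex 3.927 0.765 0.866
vertex 2.868 -0.79 1.673
vertex 2.598 -0.245 0.674
endloop
endfacet
facet normal 0.567 -0.649 -0.507
outer loop
vertex 4.197 0.22 1.865
vertex 2.868 -0.79 1.673
vertex 3.927 0.765 0.866
endloop
endfacet
facet normal -0.611 0.539 -0.580
outer loop
vertex 1.89 0.198 -4.229
vertex 2.022 1.286 -3.358
vertex 2.919 0.624 -4.917
endloop
endfacet
facet normal -0.094 -0.777 -0.622
outer loop
vertex 4.178 -0.486 -3.722
vertex 1.89 0.198 -4.229
vertex 2.919 0.624 -4.917
endloop
endfacet
facet normal -0.611 0.539 -0.580
outer loop
vertex 2.919 0.624 -4.917
vertex 2.022 1.286 -3.358
vertex 3.052 1.712 -4.047
endloop
endfacet
facet normal 0.786 0.325 -0.526
outer loop
vertex 3.052 1.712 -4.047
vertex 4.178 -0.486 -3.722
vertex 2.919 0.624 -4.917
endloop
endfacet
facet normal -0.786 -0.325 0.526
outer loop
vertex 1.89 0.198 -4.229
vertex 3.281 0.176 -2.163
vertex 2.022 1.286 -3.358
endloop
endfacet
facet normal -0.095 -0.777 -0.622
outer loop
vertex 3.148 -0.912 -3.033
vertex 1.89 0.198 -4.229
vertex 4.178 -0.486 -3.722
endloop
endfacet
facet normal -0.786 -0.324 0.526
outer loop
vertex 3.148 -0.912 -3.033
vertex 3.281 0.176 -2.163
vertex 1.89 0.198 -4.229
endloop
endfacet
facet normal 0.095 0.777 0.622
outer loop
vertex 2.022 1.286 -3.358
vertex 3.281 0.176 -2.163
vertex 3.052 1.712 -4.047
endloop
endfacet
facet normal 0.786 0.325 -0.525
outer loop
vertex 4.31 0.602 -2.851
vertex 4.178 -0.486 -3.722
vertex 3.052 1.712 -4.047
endloop
endfacet
facet normal 0.094 0.777 0.622
outer loop
vertex 3.052 1.712 -4.047
vertex 3.281 0.176 -2.163
vertex 4.31 0.602 -2.851
endloop
endfacet
facet normal 0.611 -0.539 0.580
outer loop
vertex 4.31 0.602 -2.851
vertex 3.148 -0.912 -3.033
vertex 4.178 -0.486 -3.722
endloop
endfacet
facet normal 0.611 -0.539 0.580
outer loop
vertex 3.281 0.176 -2.163
vertex 3.148 -0.912 -3.033
vertex 4.31 0.602 -2.851
endloop
endfacet

endsolid


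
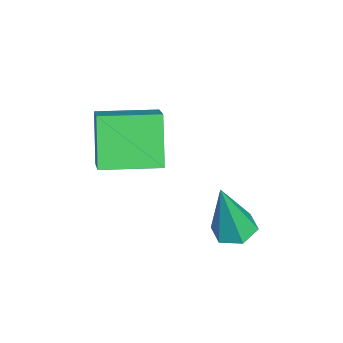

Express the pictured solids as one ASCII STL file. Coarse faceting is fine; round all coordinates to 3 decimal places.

solid 
facet normal -0.586 -0.045 0.809
outer loop
vertex 0.768 -3.607 1.323
vertex 0.561 -1.85 1.271
vertex -0.378 -3.767 0.483
endloop
endfacet
facet normal 0.117 -0.993 0.029
outer loop
vertex 0.619 -3.69 -0.891
vertex 0.768 -3.607 1.323
vertex -0.378 -3.767 0.483
endloop
endfacet
facet normal -0.586 -0.045 0.809
outer loop
vertex -0.378 -3.767 0.483
vertex 0.561 -1.85 1.271
vertex -0.585 -2.01 0.431
endloop
endfacet
facet normal -0.801 -0.112 -0.588
outer loop
vertex -0.585 -2.01 0.431
vertex 0.619 -3.69 -0.891
vertex -0.378 -3.767 0.483
endloop
endfacet
facet normal 0.801 0.112 0.588
outer loop
vertex 0.768 -3.607 1.323
vertex 1.558 -1.773 -0.103
vertex 0.561 -1.85 1.271
endloop
endfacet
facet normal 0.117 -0.993 0.029
outer loop
vertex 1.765 -3.53 -0.051
vertex 0.768 -3.607 1.323
vertex 0.619 -3.69 -0.891
endloop
endfacet
facet normal 0.801 0.112 0.588
outer loop
vertex 1.765 -3.53 -0.051
vertex 1.558 -1.773 -0.103
vertex 0.768 -3.607 1.323
endloop
endfacet
facet normal -0.117 0.993 -0.029
outer loop
vertex 0.561 -1.85 1.271
vertex 1.558 -1.773 -0.103
vertex -0.585 -2.01 0.431
endloop
endfacet
facet normal -0.801 -0.112 -0.588
outer loop
vertex 0.412 -1.933 -0.943
vertex 0.619 -3.69 -0.891
vertex -0.585 -2.01 0.431
endloop
endfacet
facet normal -0.117 0.993 -0.029
outer loop
vertex -0.585 -2.01 0.431
vertex 1.558 -1.773 -0.103
vertex 0.412 -1.933 -0.943
endloop
endfacet
facet normal 0.586 0.045 -0.809
outer loop
vertex 0.412 -1.933 -0.943
vertex 1.765 -3.53 -0.051
vertex 0.619 -3.69 -0.891
endloop
endfacet
facet normal 0.586 0.045 -0.809
outer loop
vertex 1.558 -1.773 -0.103
vertex 1.765 -3.53 -0.051
vertex 0.412 -1.933 -0.943
endloop
endfacet
facet normal -0.121 0.201 -0.972
outer loop
vertex 1.848 -0.306 -3.096
vertex 1.347 0.113 -2.947
vertex 1.976 0.342 -2.978
endloop
endfacet
facet normal 0.970 -0.213 0.118
outer loop
vertex 1.848 -0.306 -3.096
vertex 1.976 0.342 -2.978
vertex 1.593 -0.293 -0.973
endloop
endfacet
facet normal -0.121 0.201 -0.972
outer loop
vertex 1.976 0.342 -2.978
vertex 1.347 0.113 -2.947
vertex 1.475 0.76 -2.829
endloop
endfacet
facet normal 0.660 0.671 0.338
outer loop
vertex 1.976 0.342 -2.978
vertex 1.475 0.76 -2.829
vertex 1.593 -0.293 -0.973
endloop
endfacet
facet normal -0.121 0.201 -0.972
outer loop
vertex 1.475 0.76 -2.829
vertex 1.347 0.113 -2.947
vertex 0.846 0.532 -2.798
endloop
endfacet
facet normal -0.276 0.828 0.487
outer loop
vertex 1.475 0.76 -2.829
vertex 0.846 0.532 -2.798
vertex 1.593 -0.293 -0.973
endloop
endfacet
facet normal -0.122 0.200 -0.972
outer loop
vertex 0.846 0.532 -2.798
vertex 1.347 0.113 -2.947
vertex 0.718 -0.115 -2.915
endloop
endfacet
facet normal -0.903 0.103 0.416
outer loop
vertex 0.846 0.532 -2.798
vertex 0.718 -0.115 -2.915
vertex 1.593 -0.293 -0.973
endloop
endfacet
facet normal -0.122 0.200 -0.972
outer loop
vertex 0.718 -0.115 -2.915
vertex 1.347 0.113 -2.947
vertex 1.219 -0.534 -3.064
endloop
endfacet
facet normal -0.594 -0.780 0.196
outer loop
vertex 0.718 -0.115 -2.915
vertex 1.219 -0.534 -3.064
vertex 1.593 -0.293 -0.973
endloop
endfacet
facet normal -0.122 0.200 -0.972
outer loop
vertex 1.219 -0.534 -3.064
vertex 1.347 0.113 -2.947
vertex 1.848 -0.306 -3.096
endloop
endfacet
facet normal 0.343 -0.938 0.047
outer loop
vertex 1.219 -0.534 -3.064
vertex 1.848 -0.306 -3.096
vertex 1.593 -0.293 -0.973
endloop
endfacet

endsolid


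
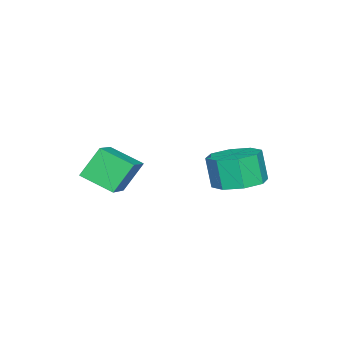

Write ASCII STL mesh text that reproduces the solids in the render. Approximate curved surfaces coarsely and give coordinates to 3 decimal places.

solid 
facet normal 0.145 0.257 -0.956
outer loop
vertex 0.776 0.578 1.761
vertex -0.122 0.755 1.672
vertex 0.616 1.246 1.916
endloop
endfacet
facet normal 0.963 0.185 0.195
outer loop
vertex 0.776 0.578 1.761
vertex 0.616 1.246 1.916
vertex 0.601 0.269 2.917
endloop
endfacet
facet normal 0.963 0.185 0.195
outer loop
vertex 0.601 0.269 2.917
vertex 0.616 1.246 1.916
vertex 0.441 0.937 3.072
endloop
endfacet
facet normal -0.145 -0.256 0.956
outer loop
vertex 0.601 0.269 2.917
vertex 0.441 0.937 3.072
vertex -0.298 0.445 2.828
endloop
endfacet
facet normal 0.146 0.255 -0.956
outer loop
vertex 0.616 1.246 1.916
vertex -0.122 0.755 1.672
vertex 0.024 1.627 1.927
endloop
endfacet
facet normal 0.521 0.801 0.293
outer loop
vertex 0.616 1.246 1.916
vertex 0.024 1.627 1.927
vertex 0.441 0.937 3.072
endloop
endfacet
facet normal 0.520 0.802 0.294
outer loop
vertex 0.441 0.937 3.072
vertex 0.024 1.627 1.927
vertex -0.152 1.317 3.084
endloop
endfacet
facet normal -0.145 -0.256 0.956
outer loop
vertex 0.441 0.937 3.072
vertex -0.152 1.317 3.084
vertex -0.298 0.445 2.828
endloop
endfacet
facet normal 0.144 0.255 -0.956
outer loop
vertex 0.024 1.627 1.927
vertex -0.122 0.755 1.672
vertex -0.654 1.496 1.79
endloop
endfacet
facet normal -0.228 0.949 0.220
outer loop
vertex 0.024 1.627 1.927
vertex -0.654 1.496 1.79
vertex -0.152 1.317 3.084
endloop
endfacet
facet normal -0.228 0.949 0.220
outer loop
vertex -0.152 1.317 3.084
vertex -0.654 1.496 1.79
vertex -0.83 1.186 2.946
endloop
endfacet
facet normal -0.145 -0.256 0.956
outer loop
vertex -0.152 1.317 3.084
vertex -0.83 1.186 2.946
vertex -0.298 0.445 2.828
endloop
endfacet
facet normal 0.145 0.256 -0.956
outer loop
vertex -0.654 1.496 1.79
vertex -0.122 0.755 1.672
vertex -1.021 0.931 1.583
endloop
endfacet
facet normal -0.841 0.540 0.017
outer loop
vertex -0.654 1.496 1.79
vertex -1.021 0.931 1.583
vertex -0.83 1.186 2.946
endloop
endfacet
facet normal -0.842 0.540 0.017
outer loop
vertex -0.83 1.186 2.946
vertex -1.021 0.931 1.583
vertex -1.196 0.622 2.739
endloop
endfacet
facet normal -0.145 -0.256 0.956
outer loop
vertex -0.83 1.186 2.946
vertex -1.196 0.622 2.739
vertex -0.298 0.445 2.828
endloop
endfacet
facet normal 0.145 0.256 -0.956
outer loop
vertex -1.021 0.931 1.583
vertex -0.122 0.755 1.672
vertex -0.861 0.263 1.428
endloop
endfacet
facet normal -0.963 -0.185 -0.195
outer loop
vertex -1.021 0.931 1.583
vertex -0.861 0.263 1.428
vertex -1.196 0.622 2.739
endloop
endfacet
facet normal -0.963 -0.185 -0.195
outer loop
vertex -1.196 0.622 2.739
vertex -0.861 0.263 1.428
vertex -1.036 -0.046 2.584
endloop
endfacet
facet normal -0.145 -0.257 0.956
outer loop
vertex -1.196 0.622 2.739
vertex -1.036 -0.046 2.584
vertex -0.298 0.445 2.828
endloop
endfacet
facet normal 0.145 0.256 -0.956
outer loop
vertex -0.861 0.263 1.428
vertex -0.122 0.755 1.672
vertex -0.268 -0.117 1.416
endloop
endfacet
facet normal -0.520 -0.802 -0.293
outer loop
vertex -0.861 0.263 1.428
vertex -0.268 -0.117 1.416
vertex -1.036 -0.046 2.584
endloop
endfacet
facet normal -0.521 -0.801 -0.294
outer loop
vertex -1.036 -0.046 2.584
vertex -0.268 -0.117 1.416
vertex -0.444 -0.427 2.573
endloop
endfacet
facet normal -0.146 -0.255 0.956
outer loop
vertex -1.036 -0.046 2.584
vertex -0.444 -0.427 2.573
vertex -0.298 0.445 2.828
endloop
endfacet
facet normal 0.145 0.256 -0.956
outer loop
vertex -0.268 -0.117 1.416
vertex -0.122 0.755 1.672
vertex 0.41 0.014 1.554
endloop
endfacet
facet normal 0.228 -0.949 -0.219
outer loop
vertex -0.268 -0.117 1.416
vertex 0.41 0.014 1.554
vertex -0.444 -0.427 2.573
endloop
endfacet
facet normal 0.228 -0.949 -0.220
outer loop
vertex -0.444 -0.427 2.573
vertex 0.41 0.014 1.554
vertex 0.234 -0.296 2.71
endloop
endfacet
facet normal -0.144 -0.255 0.956
outer loop
vertex -0.444 -0.427 2.573
vertex 0.234 -0.296 2.71
vertex -0.298 0.445 2.828
endloop
endfacet
facet normal 0.145 0.256 -0.956
outer loop
vertex 0.41 0.014 1.554
vertex -0.122 0.755 1.672
vertex 0.776 0.578 1.761
endloop
endfacet
facet normal 0.842 -0.540 -0.017
outer loop
vertex 0.41 0.014 1.554
vertex 0.776 0.578 1.761
vertex 0.234 -0.296 2.71
endloop
endfacet
facet normal 0.841 -0.540 -0.017
outer loop
vertex 0.234 -0.296 2.71
vertex 0.776 0.578 1.761
vertex 0.601 0.269 2.917
endloop
endfacet
facet normal -0.145 -0.256 0.956
outer loop
vertex 0.234 -0.296 2.71
vertex 0.601 0.269 2.917
vertex -0.298 0.445 2.828
endloop
endfacet
facet normal -0.879 -0.217 -0.425
outer loop
vertex 1.071 -3.271 2.907
vertex 1.021 -2.093 2.409
vertex 1.675 -3.684 1.869
endloop
endfacet
facet normal 0.039 -0.920 0.389
outer loop
vertex 2.879 -3.387 2.451
vertex 1.071 -3.271 2.907
vertex 1.675 -3.684 1.869
endloop
endfacet
facet normal -0.879 -0.217 -0.425
outer loop
vertex 1.675 -3.684 1.869
vertex 1.021 -2.093 2.409
vertex 1.625 -2.506 1.371
endloop
endfacet
facet normal 0.475 -0.325 -0.817
outer loop
vertex 1.625 -2.506 1.371
vertex 2.879 -3.387 2.451
vertex 1.675 -3.684 1.869
endloop
endfacet
facet normal -0.475 0.325 0.817
outer loop
vertex 1.071 -3.271 2.907
vertex 2.225 -1.796 2.991
vertex 1.021 -2.093 2.409
endloop
endfacet
facet normal 0.039 -0.920 0.389
outer loop
vertex 2.275 -2.974 3.489
vertex 1.071 -3.271 2.907
vertex 2.879 -3.387 2.451
endloop
endfacet
facet normal -0.475 0.325 0.817
outer loop
vertex 2.275 -2.974 3.489
vertex 2.225 -1.796 2.991
vertex 1.071 -3.271 2.907
endloop
endfacet
facet normal -0.039 0.920 -0.389
outer loop
vertex 1.021 -2.093 2.409
vertex 2.225 -1.796 2.991
vertex 1.625 -2.506 1.371
endloop
endfacet
facet normal 0.475 -0.325 -0.817
outer loop
vertex 2.829 -2.209 1.953
vertex 2.879 -3.387 2.451
vertex 1.625 -2.506 1.371
endloop
endfacet
facet normal -0.039 0.920 -0.389
outer loop
vertex 1.625 -2.506 1.371
vertex 2.225 -1.796 2.991
vertex 2.829 -2.209 1.953
endloop
endfacet
facet normal 0.879 0.217 0.425
outer loop
vertex 2.829 -2.209 1.953
vertex 2.275 -2.974 3.489
vertex 2.879 -3.387 2.451
endloop
endfacet
facet normal 0.879 0.217 0.425
outer loop
vertex 2.225 -1.796 2.991
vertex 2.275 -2.974 3.489
vertex 2.829 -2.209 1.953
endloop
endfacet

endsolid


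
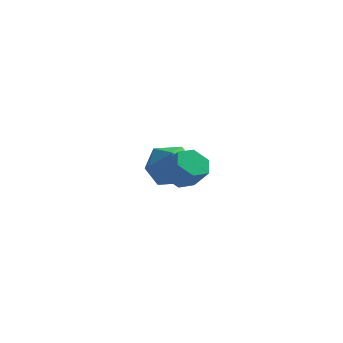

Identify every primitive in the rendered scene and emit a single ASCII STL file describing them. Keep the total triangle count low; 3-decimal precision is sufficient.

solid 
facet normal -0.593 0.664 -0.455
outer loop
vertex -0.264 4.121 -1.489
vertex -1.211 3.769 -0.769
vertex -0.463 4.688 -0.403
endloop
endfacet
facet normal 0.084 0.890 -0.449
outer loop
vertex -0.264 4.121 -1.489
vertex -0.463 4.688 -0.403
vertex 0.693 4.403 -0.752
endloop
endfacet
facet normal 0.483 0.398 -0.780
outer loop
vertex -0.264 4.121 -1.489
vertex 0.693 4.403 -0.752
vertex 0.659 3.307 -1.333
endloop
endfacet
facet normal 0.053 -0.130 -0.990
outer loop
vertex -0.264 4.121 -1.489
vertex 0.659 3.307 -1.333
vertex -0.518 2.916 -1.344
endloop
endfacet
facet normal -0.613 0.034 -0.789
outer loop
vertex -0.264 4.121 -1.489
vertex -0.518 2.916 -1.344
vertex -1.211 3.769 -0.769
endloop
endfacet
facet normal 0.298 0.926 0.231
outer loop
vertex 0.693 4.403 -0.752
vertex -0.463 4.688 -0.403
vertex 0.338 4.224 0.424
endloop
endfacet
facet normal -0.798 0.561 0.221
outer loop
vertex -0.463 4.688 -0.403
vertex -1.211 3.769 -0.769
vertex -0.839 3.833 0.413
endloop
endfacet
facet normal -0.829 -0.458 -0.320
outer loop
vertex -1.211 3.769 -0.769
vertex -0.518 2.916 -1.344
vertex -0.873 2.737 -0.168
endloop
endfacet
facet normal 0.246 -0.724 -0.645
outer loop
vertex -0.518 2.916 -1.344
vertex 0.659 3.307 -1.333
vertex 0.283 2.452 -0.517
endloop
endfacet
facet normal 0.943 0.132 -0.304
outer loop
vertex 0.659 3.307 -1.333
vertex 0.693 4.403 -0.752
vertex 1.031 3.371 -0.151
endloop
endfacet
facet normal -0.053 0.130 0.990
outer loop
vertex 0.084 3.019 0.569
vertex 0.338 4.224 0.424
vertex -0.839 3.833 0.413
endloop
endfacet
facet normal -0.483 -0.398 0.780
outer loop
vertex 0.084 3.019 0.569
vertex -0.839 3.833 0.413
vertex -0.873 2.737 -0.168
endloop
endfacet
facet normal -0.084 -0.890 0.449
outer loop
vertex 0.084 3.019 0.569
vertex -0.873 2.737 -0.168
vertex 0.283 2.452 -0.517
endloop
endfacet
facet normal 0.593 -0.664 0.455
outer loop
vertex 0.084 3.019 0.569
vertex 0.283 2.452 -0.517
vertex 1.031 3.371 -0.151
endloop
endfacet
facet normal 0.613 -0.034 0.789
outer loop
vertex 0.084 3.019 0.569
vertex 1.031 3.371 -0.151
vertex 0.338 4.224 0.424
endloop
endfacet
facet normal -0.246 0.724 0.645
outer loop
vertex -0.839 3.833 0.413
vertex 0.338 4.224 0.424
vertex -0.463 4.688 -0.403
endloop
endfacet
facet normal -0.943 -0.132 0.304
outer loop
vertex -0.873 2.737 -0.168
vertex -0.839 3.833 0.413
vertex -1.211 3.769 -0.769
endloop
endfacet
facet normal -0.298 -0.926 -0.231
outer loop
vertex 0.283 2.452 -0.517
vertex -0.873 2.737 -0.168
vertex -0.518 2.916 -1.344
endloop
endfacet
facet normal 0.798 -0.561 -0.221
outer loop
vertex 1.031 3.371 -0.151
vertex 0.283 2.452 -0.517
vertex 0.659 3.307 -1.333
endloop
endfacet
facet normal 0.829 0.458 0.320
outer loop
vertex 0.338 4.224 0.424
vertex 1.031 3.371 -0.151
vertex 0.693 4.403 -0.752
endloop
endfacet
facet normal -0.542 0.374 -0.753
outer loop
vertex 1.496 -0.505 1.017
vertex 0.948 -1.107 1.112
vertex 0.86 -0.404 1.525
endloop
endfacet
facet normal 0.325 0.919 0.224
outer loop
vertex 1.496 -0.505 1.017
vertex 0.86 -0.404 1.525
vertex 2.141 -0.951 1.912
endloop
endfacet
facet normal 0.325 0.919 0.223
outer loop
vertex 2.141 -0.951 1.912
vertex 0.86 -0.404 1.525
vertex 1.505 -0.849 2.42
endloop
endfacet
facet normal 0.542 -0.374 0.753
outer loop
vertex 2.141 -0.951 1.912
vertex 1.505 -0.849 2.42
vertex 1.592 -1.553 2.008
endloop
endfacet
facet normal -0.542 0.374 -0.753
outer loop
vertex 0.86 -0.404 1.525
vertex 0.948 -1.107 1.112
vertex 0.312 -1.006 1.62
endloop
endfacet
facet normal -0.509 0.566 0.648
outer loop
vertex 0.86 -0.404 1.525
vertex 0.312 -1.006 1.62
vertex 1.505 -0.849 2.42
endloop
endfacet
facet normal -0.509 0.567 0.648
outer loop
vertex 1.505 -0.849 2.42
vertex 0.312 -1.006 1.62
vertex 0.957 -1.451 2.516
endloop
endfacet
facet normal 0.542 -0.373 0.753
outer loop
vertex 1.505 -0.849 2.42
vertex 0.957 -1.451 2.516
vertex 1.592 -1.553 2.008
endloop
endfacet
facet normal -0.542 0.374 -0.753
outer loop
vertex 0.312 -1.006 1.62
vertex 0.948 -1.107 1.112
vertex 0.399 -1.709 1.208
endloop
endfacet
facet normal -0.834 -0.352 0.425
outer loop
vertex 0.312 -1.006 1.62
vertex 0.399 -1.709 1.208
vertex 0.957 -1.451 2.516
endloop
endfacet
facet normal -0.834 -0.352 0.425
outer loop
vertex 0.957 -1.451 2.516
vertex 0.399 -1.709 1.208
vertex 1.044 -2.155 2.103
endloop
endfacet
facet normal 0.542 -0.374 0.752
outer loop
vertex 0.957 -1.451 2.516
vertex 1.044 -2.155 2.103
vertex 1.592 -1.553 2.008
endloop
endfacet
facet normal -0.542 0.374 -0.753
outer loop
vertex 0.399 -1.709 1.208
vertex 0.948 -1.107 1.112
vertex 1.035 -1.811 0.7
endloop
endfacet
facet normal -0.326 -0.919 -0.223
outer loop
vertex 0.399 -1.709 1.208
vertex 1.035 -1.811 0.7
vertex 1.044 -2.155 2.103
endloop
endfacet
facet normal -0.324 -0.919 -0.223
outer loop
vertex 1.044 -2.155 2.103
vertex 1.035 -1.811 0.7
vertex 1.68 -2.256 1.595
endloop
endfacet
facet normal 0.542 -0.374 0.753
outer loop
vertex 1.044 -2.155 2.103
vertex 1.68 -2.256 1.595
vertex 1.592 -1.553 2.008
endloop
endfacet
facet normal -0.542 0.373 -0.753
outer loop
vertex 1.035 -1.811 0.7
vertex 0.948 -1.107 1.112
vertex 1.583 -1.209 0.604
endloop
endfacet
facet normal 0.509 -0.566 -0.648
outer loop
vertex 1.035 -1.811 0.7
vertex 1.583 -1.209 0.604
vertex 1.68 -2.256 1.595
endloop
endfacet
facet normal 0.510 -0.566 -0.648
outer loop
vertex 1.68 -2.256 1.595
vertex 1.583 -1.209 0.604
vertex 2.228 -1.654 1.5
endloop
endfacet
facet normal 0.542 -0.374 0.753
outer loop
vertex 1.68 -2.256 1.595
vertex 2.228 -1.654 1.5
vertex 1.592 -1.553 2.008
endloop
endfacet
facet normal -0.542 0.374 -0.752
outer loop
vertex 1.583 -1.209 0.604
vertex 0.948 -1.107 1.112
vertex 1.496 -0.505 1.017
endloop
endfacet
facet normal 0.834 0.352 -0.425
outer loop
vertex 1.583 -1.209 0.604
vertex 1.496 -0.505 1.017
vertex 2.228 -1.654 1.5
endloop
endfacet
facet normal 0.834 0.352 -0.425
outer loop
vertex 2.228 -1.654 1.5
vertex 1.496 -0.505 1.017
vertex 2.141 -0.951 1.912
endloop
endfacet
facet normal 0.542 -0.374 0.753
outer loop
vertex 2.228 -1.654 1.5
vertex 2.141 -0.951 1.912
vertex 1.592 -1.553 2.008
endloop
endfacet

endsolid


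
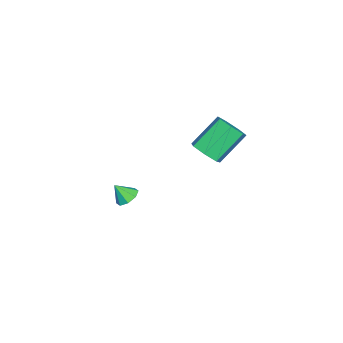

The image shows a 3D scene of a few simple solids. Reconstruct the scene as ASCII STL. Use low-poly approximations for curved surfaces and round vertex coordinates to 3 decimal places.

solid 
facet normal -0.091 0.590 -0.803
outer loop
vertex -2.761 -1.164 -2.531
vertex -3.409 -1.385 -2.62
vertex -3.113 -0.867 -2.273
endloop
endfacet
facet normal 0.682 0.197 0.704
outer loop
vertex -2.761 -1.164 -2.531
vertex -3.113 -0.867 -2.273
vertex -3.311 -2.015 -1.76
endloop
endfacet
facet normal -0.091 0.590 -0.803
outer loop
vertex -3.113 -0.867 -2.273
vertex -3.409 -1.385 -2.62
vertex -3.638 -0.873 -2.218
endloop
endfacet
facet normal 0.091 0.393 0.915
outer loop
vertex -3.113 -0.867 -2.273
vertex -3.638 -0.873 -2.218
vertex -3.311 -2.015 -1.76
endloop
endfacet
facet normal -0.090 0.590 -0.803
outer loop
vertex -3.638 -0.873 -2.218
vertex -3.409 -1.385 -2.62
vertex -4.029 -1.179 -2.399
endloop
endfacet
facet normal -0.527 0.182 0.830
outer loop
vertex -3.638 -0.873 -2.218
vertex -4.029 -1.179 -2.399
vertex -3.311 -2.015 -1.76
endloop
endfacet
facet normal -0.091 0.588 -0.804
outer loop
vertex -4.029 -1.179 -2.399
vertex -3.409 -1.385 -2.62
vertex -4.056 -1.606 -2.708
endloop
endfacet
facet normal -0.808 -0.311 0.501
outer loop
vertex -4.029 -1.179 -2.399
vertex -4.056 -1.606 -2.708
vertex -3.311 -2.015 -1.76
endloop
endfacet
facet normal -0.092 0.589 -0.803
outer loop
vertex -4.056 -1.606 -2.708
vertex -3.409 -1.385 -2.62
vertex -3.704 -1.903 -2.966
endloop
endfacet
facet normal -0.589 -0.800 0.118
outer loop
vertex -4.056 -1.606 -2.708
vertex -3.704 -1.903 -2.966
vertex -3.311 -2.015 -1.76
endloop
endfacet
facet normal -0.091 0.588 -0.803
outer loop
vertex -3.704 -1.903 -2.966
vertex -3.409 -1.385 -2.62
vertex -3.179 -1.897 -3.021
endloop
endfacet
facet normal 0.002 -0.996 -0.093
outer loop
vertex -3.704 -1.903 -2.966
vertex -3.179 -1.897 -3.021
vertex -3.311 -2.015 -1.76
endloop
endfacet
facet normal -0.091 0.588 -0.803
outer loop
vertex -3.179 -1.897 -3.021
vertex -3.409 -1.385 -2.62
vertex -2.788 -1.591 -2.841
endloop
endfacet
facet normal 0.619 -0.786 -0.009
outer loop
vertex -3.179 -1.897 -3.021
vertex -2.788 -1.591 -2.841
vertex -3.311 -2.015 -1.76
endloop
endfacet
facet normal -0.091 0.589 -0.803
outer loop
vertex -2.788 -1.591 -2.841
vertex -3.409 -1.385 -2.62
vertex -2.761 -1.164 -2.531
endloop
endfacet
facet normal 0.901 -0.291 0.322
outer loop
vertex -2.788 -1.591 -2.841
vertex -2.761 -1.164 -2.531
vertex -3.311 -2.015 -1.76
endloop
endfacet
facet normal 0.548 -0.505 -0.667
outer loop
vertex -0.748 3.128 3.564
vertex -1.462 3.015 3.063
vertex -0.878 3.673 3.045
endloop
endfacet
facet normal 0.819 0.486 0.305
outer loop
vertex -0.748 3.128 3.564
vertex -0.878 3.673 3.045
vertex -1.844 4.138 4.898
endloop
endfacet
facet normal 0.819 0.486 0.305
outer loop
vertex -1.844 4.138 4.898
vertex -0.878 3.673 3.045
vertex -1.974 4.683 4.379
endloop
endfacet
facet normal -0.548 0.505 0.667
outer loop
vertex -1.844 4.138 4.898
vertex -1.974 4.683 4.379
vertex -2.558 4.025 4.397
endloop
endfacet
facet normal 0.548 -0.505 -0.667
outer loop
vertex -0.878 3.673 3.045
vertex -1.462 3.015 3.063
vertex -1.448 3.722 2.539
endloop
endfacet
facet normal 0.377 0.861 -0.342
outer loop
vertex -0.878 3.673 3.045
vertex -1.448 3.722 2.539
vertex -1.974 4.683 4.379
endloop
endfacet
facet normal 0.377 0.861 -0.342
outer loop
vertex -1.974 4.683 4.379
vertex -1.448 3.722 2.539
vertex -2.544 4.732 3.873
endloop
endfacet
facet normal -0.548 0.505 0.667
outer loop
vertex -1.974 4.683 4.379
vertex -2.544 4.732 3.873
vertex -2.558 4.025 4.397
endloop
endfacet
facet normal 0.547 -0.505 -0.667
outer loop
vertex -1.448 3.722 2.539
vertex -1.462 3.015 3.063
vertex -2.029 3.239 2.428
endloop
endfacet
facet normal -0.348 0.587 -0.731
outer loop
vertex -1.448 3.722 2.539
vertex -2.029 3.239 2.428
vertex -2.544 4.732 3.873
endloop
endfacet
facet normal -0.348 0.587 -0.731
outer loop
vertex -2.544 4.732 3.873
vertex -2.029 3.239 2.428
vertex -3.125 4.249 3.762
endloop
endfacet
facet normal -0.547 0.505 0.667
outer loop
vertex -2.544 4.732 3.873
vertex -3.125 4.249 3.762
vertex -2.558 4.025 4.397
endloop
endfacet
facet normal 0.548 -0.505 -0.667
outer loop
vertex -2.029 3.239 2.428
vertex -1.462 3.015 3.063
vertex -2.183 2.587 2.795
endloop
endfacet
facet normal -0.812 -0.129 -0.569
outer loop
vertex -2.029 3.239 2.428
vertex -2.183 2.587 2.795
vertex -3.125 4.249 3.762
endloop
endfacet
facet normal -0.812 -0.129 -0.569
outer loop
vertex -3.125 4.249 3.762
vertex -2.183 2.587 2.795
vertex -3.279 3.597 4.129
endloop
endfacet
facet normal -0.548 0.505 0.667
outer loop
vertex -3.125 4.249 3.762
vertex -3.279 3.597 4.129
vertex -2.558 4.025 4.397
endloop
endfacet
facet normal 0.548 -0.505 -0.667
outer loop
vertex -2.183 2.587 2.795
vertex -1.462 3.015 3.063
vertex -1.794 2.258 3.363
endloop
endfacet
facet normal -0.663 -0.748 0.021
outer loop
vertex -2.183 2.587 2.795
vertex -1.794 2.258 3.363
vertex -3.279 3.597 4.129
endloop
endfacet
facet normal -0.664 -0.748 0.020
outer loop
vertex -3.279 3.597 4.129
vertex -1.794 2.258 3.363
vertex -2.89 3.267 4.698
endloop
endfacet
facet normal -0.548 0.505 0.667
outer loop
vertex -3.279 3.597 4.129
vertex -2.89 3.267 4.698
vertex -2.558 4.025 4.397
endloop
endfacet
facet normal 0.548 -0.505 -0.667
outer loop
vertex -1.794 2.258 3.363
vertex -1.462 3.015 3.063
vertex -1.156 2.498 3.706
endloop
endfacet
facet normal -0.017 -0.804 0.594
outer loop
vertex -1.794 2.258 3.363
vertex -1.156 2.498 3.706
vertex -2.89 3.267 4.698
endloop
endfacet
facet normal -0.016 -0.803 0.595
outer loop
vertex -2.89 3.267 4.698
vertex -1.156 2.498 3.706
vertex -2.251 3.508 5.04
endloop
endfacet
facet normal -0.548 0.505 0.667
outer loop
vertex -2.89 3.267 4.698
vertex -2.251 3.508 5.04
vertex -2.558 4.025 4.397
endloop
endfacet
facet normal 0.548 -0.505 -0.667
outer loop
vertex -1.156 2.498 3.706
vertex -1.462 3.015 3.063
vertex -0.748 3.128 3.564
endloop
endfacet
facet normal 0.644 -0.255 0.721
outer loop
vertex -1.156 2.498 3.706
vertex -0.748 3.128 3.564
vertex -2.251 3.508 5.04
endloop
endfacet
facet normal 0.644 -0.254 0.721
outer loop
vertex -2.251 3.508 5.04
vertex -0.748 3.128 3.564
vertex -1.844 4.138 4.898
endloop
endfacet
facet normal -0.548 0.504 0.667
outer loop
vertex -2.251 3.508 5.04
vertex -1.844 4.138 4.898
vertex -2.558 4.025 4.397
endloop
endfacet

endsolid


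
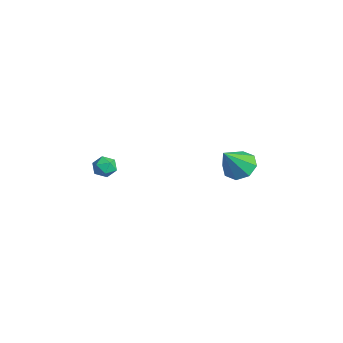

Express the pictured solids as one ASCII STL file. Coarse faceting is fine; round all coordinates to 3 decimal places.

solid 
facet normal -0.260 0.568 -0.781
outer loop
vertex -1.865 4.648 1.314
vertex -2.615 3.922 1.035
vertex -2.597 4.798 1.667
endloop
endfacet
facet normal 0.458 0.495 0.739
outer loop
vertex -1.865 4.648 1.314
vertex -2.597 4.798 1.667
vertex -2.045 2.678 2.745
endloop
endfacet
facet normal -0.260 0.568 -0.780
outer loop
vertex -2.597 4.798 1.667
vertex -2.615 3.922 1.035
vertex -3.339 4.435 1.65
endloop
endfacet
facet normal -0.215 0.398 0.892
outer loop
vertex -2.597 4.798 1.667
vertex -3.339 4.435 1.65
vertex -2.045 2.678 2.745
endloop
endfacet
facet normal -0.260 0.569 -0.780
outer loop
vertex -3.339 4.435 1.65
vertex -2.615 3.922 1.035
vertex -3.657 3.772 1.273
endloop
endfacet
facet normal -0.698 -0.070 0.712
outer loop
vertex -3.339 4.435 1.65
vertex -3.657 3.772 1.273
vertex -2.045 2.678 2.745
endloop
endfacet
facet normal -0.260 0.569 -0.780
outer loop
vertex -3.657 3.772 1.273
vertex -2.615 3.922 1.035
vertex -3.364 3.197 0.756
endloop
endfacet
facet normal -0.709 -0.635 0.305
outer loop
vertex -3.657 3.772 1.273
vertex -3.364 3.197 0.756
vertex -2.045 2.678 2.745
endloop
endfacet
facet normal -0.260 0.569 -0.780
outer loop
vertex -3.364 3.197 0.756
vertex -2.615 3.922 1.035
vertex -2.632 3.047 0.403
endloop
endfacet
facet normal -0.242 -0.966 -0.092
outer loop
vertex -3.364 3.197 0.756
vertex -2.632 3.047 0.403
vertex -2.045 2.678 2.745
endloop
endfacet
facet normal -0.260 0.569 -0.780
outer loop
vertex -2.632 3.047 0.403
vertex -2.615 3.922 1.035
vertex -1.89 3.409 0.42
endloop
endfacet
facet normal 0.430 -0.869 -0.245
outer loop
vertex -2.632 3.047 0.403
vertex -1.89 3.409 0.42
vertex -2.045 2.678 2.745
endloop
endfacet
facet normal -0.260 0.569 -0.780
outer loop
vertex -1.89 3.409 0.42
vertex -2.615 3.922 1.035
vertex -1.572 4.073 0.798
endloop
endfacet
facet normal 0.914 -0.401 -0.065
outer loop
vertex -1.89 3.409 0.42
vertex -1.572 4.073 0.798
vertex -2.045 2.678 2.745
endloop
endfacet
facet normal -0.260 0.568 -0.781
outer loop
vertex -1.572 4.073 0.798
vertex -2.615 3.922 1.035
vertex -1.865 4.648 1.314
endloop
endfacet
facet normal 0.925 0.164 0.342
outer loop
vertex -1.572 4.073 0.798
vertex -1.865 4.648 1.314
vertex -2.045 2.678 2.745
endloop
endfacet
facet normal -0.606 0.796 -0.020
outer loop
vertex -3.443 -3.281 2.023
vertex -3.92 -3.632 2.511
vertex -3.352 -3.193 2.78
endloop
endfacet
facet normal 0.072 0.990 -0.124
outer loop
vertex -3.443 -3.281 2.023
vertex -3.352 -3.193 2.78
vertex -2.739 -3.294 2.329
endloop
endfacet
facet normal 0.316 0.642 -0.699
outer loop
vertex -3.443 -3.281 2.023
vertex -2.739 -3.294 2.329
vertex -2.929 -3.797 1.781
endloop
endfacet
facet normal -0.213 0.232 -0.949
outer loop
vertex -3.443 -3.281 2.023
vertex -2.929 -3.797 1.781
vertex -3.659 -4.006 1.894
endloop
endfacet
facet normal -0.783 0.327 -0.529
outer loop
vertex -3.443 -3.281 2.023
vertex -3.659 -4.006 1.894
vertex -3.92 -3.632 2.511
endloop
endfacet
facet normal 0.452 0.776 0.441
outer loop
vertex -2.739 -3.294 2.329
vertex -3.352 -3.193 2.78
vertex -2.781 -3.654 3.006
endloop
endfacet
facet normal -0.645 0.461 0.609
outer loop
vertex -3.352 -3.193 2.78
vertex -3.92 -3.632 2.511
vertex -3.511 -3.863 3.119
endloop
endfacet
facet normal -0.931 -0.295 -0.215
outer loop
vertex -3.92 -3.632 2.511
vertex -3.659 -4.006 1.894
vertex -3.701 -4.366 2.571
endloop
endfacet
facet normal -0.010 -0.450 -0.893
outer loop
vertex -3.659 -4.006 1.894
vertex -2.929 -3.797 1.781
vertex -3.088 -4.467 2.12
endloop
endfacet
facet normal 0.846 0.213 -0.489
outer loop
vertex -2.929 -3.797 1.781
vertex -2.739 -3.294 2.329
vertex -2.52 -4.028 2.389
endloop
endfacet
facet normal 0.213 -0.232 0.949
outer loop
vertex -2.997 -4.379 2.877
vertex -2.781 -3.654 3.006
vertex -3.511 -3.863 3.119
endloop
endfacet
facet normal -0.316 -0.642 0.699
outer loop
vertex -2.997 -4.379 2.877
vertex -3.511 -3.863 3.119
vertex -3.701 -4.366 2.571
endloop
endfacet
facet normal -0.072 -0.990 0.124
outer loop
vertex -2.997 -4.379 2.877
vertex -3.701 -4.366 2.571
vertex -3.088 -4.467 2.12
endloop
endfacet
facet normal 0.606 -0.796 0.020
outer loop
vertex -2.997 -4.379 2.877
vertex -3.088 -4.467 2.12
vertex -2.52 -4.028 2.389
endloop
endfacet
facet normal 0.783 -0.327 0.529
outer loop
vertex -2.997 -4.379 2.877
vertex -2.52 -4.028 2.389
vertex -2.781 -3.654 3.006
endloop
endfacet
facet normal 0.010 0.450 0.893
outer loop
vertex -3.511 -3.863 3.119
vertex -2.781 -3.654 3.006
vertex -3.352 -3.193 2.78
endloop
endfacet
facet normal -0.846 -0.213 0.489
outer loop
vertex -3.701 -4.366 2.571
vertex -3.511 -3.863 3.119
vertex -3.92 -3.632 2.511
endloop
endfacet
facet normal -0.452 -0.776 -0.441
outer loop
vertex -3.088 -4.467 2.12
vertex -3.701 -4.366 2.571
vertex -3.659 -4.006 1.894
endloop
endfacet
facet normal 0.645 -0.461 -0.609
outer loop
vertex -2.52 -4.028 2.389
vertex -3.088 -4.467 2.12
vertex -2.929 -3.797 1.781
endloop
endfacet
facet normal 0.931 0.295 0.215
outer loop
vertex -2.781 -3.654 3.006
vertex -2.52 -4.028 2.389
vertex -2.739 -3.294 2.329
endloop
endfacet

endsolid


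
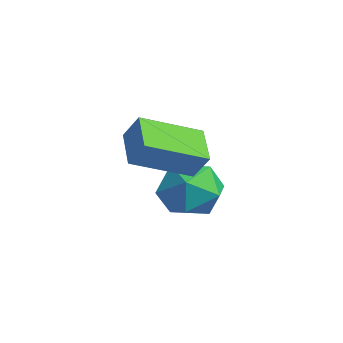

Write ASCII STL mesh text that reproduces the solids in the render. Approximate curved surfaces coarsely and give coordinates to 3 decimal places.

solid 
facet normal -0.993 0.106 -0.057
outer loop
vertex -1.31 -1.489 -4.16
vertex -1.426 -2.308 -3.658
vertex -1.362 -1.461 -3.194
endloop
endfacet
facet normal -0.668 0.742 -0.057
outer loop
vertex -1.31 -1.489 -4.16
vertex -1.362 -1.461 -3.194
vertex -0.715 -0.914 -3.66
endloop
endfacet
facet normal -0.221 0.760 -0.611
outer loop
vertex -1.31 -1.489 -4.16
vertex -0.715 -0.914 -3.66
vertex -0.379 -1.421 -4.412
endloop
endfacet
facet normal -0.268 0.135 -0.954
outer loop
vertex -1.31 -1.489 -4.16
vertex -0.379 -1.421 -4.412
vertex -0.818 -2.283 -4.411
endloop
endfacet
facet normal -0.745 -0.269 -0.611
outer loop
vertex -1.31 -1.489 -4.16
vertex -0.818 -2.283 -4.411
vertex -1.426 -2.308 -3.658
endloop
endfacet
facet normal -0.281 0.793 0.540
outer loop
vertex -0.715 -0.914 -3.66
vertex -1.362 -1.461 -3.194
vertex -0.462 -1.377 -2.849
endloop
endfacet
facet normal -0.806 -0.236 0.543
outer loop
vertex -1.362 -1.461 -3.194
vertex -1.426 -2.308 -3.658
vertex -0.901 -2.239 -2.848
endloop
endfacet
facet normal -0.405 -0.843 -0.355
outer loop
vertex -1.426 -2.308 -3.658
vertex -0.818 -2.283 -4.411
vertex -0.565 -2.746 -3.6
endloop
endfacet
facet normal 0.367 -0.188 -0.911
outer loop
vertex -0.818 -2.283 -4.411
vertex -0.379 -1.421 -4.412
vertex 0.082 -2.199 -4.066
endloop
endfacet
facet normal 0.443 0.823 -0.357
outer loop
vertex -0.379 -1.421 -4.412
vertex -0.715 -0.914 -3.66
vertex 0.146 -1.352 -3.602
endloop
endfacet
facet normal 0.268 -0.135 0.954
outer loop
vertex 0.03 -2.171 -3.1
vertex -0.462 -1.377 -2.849
vertex -0.901 -2.239 -2.848
endloop
endfacet
facet normal 0.221 -0.760 0.611
outer loop
vertex 0.03 -2.171 -3.1
vertex -0.901 -2.239 -2.848
vertex -0.565 -2.746 -3.6
endloop
endfacet
facet normal 0.668 -0.742 0.057
outer loop
vertex 0.03 -2.171 -3.1
vertex -0.565 -2.746 -3.6
vertex 0.082 -2.199 -4.066
endloop
endfacet
facet normal 0.993 -0.106 0.057
outer loop
vertex 0.03 -2.171 -3.1
vertex 0.082 -2.199 -4.066
vertex 0.146 -1.352 -3.602
endloop
endfacet
facet normal 0.745 0.269 0.611
outer loop
vertex 0.03 -2.171 -3.1
vertex 0.146 -1.352 -3.602
vertex -0.462 -1.377 -2.849
endloop
endfacet
facet normal -0.367 0.188 0.911
outer loop
vertex -0.901 -2.239 -2.848
vertex -0.462 -1.377 -2.849
vertex -1.362 -1.461 -3.194
endloop
endfacet
facet normal -0.443 -0.823 0.357
outer loop
vertex -0.565 -2.746 -3.6
vertex -0.901 -2.239 -2.848
vertex -1.426 -2.308 -3.658
endloop
endfacet
facet normal 0.281 -0.793 -0.540
outer loop
vertex 0.082 -2.199 -4.066
vertex -0.565 -2.746 -3.6
vertex -0.818 -2.283 -4.411
endloop
endfacet
facet normal 0.806 0.236 -0.543
outer loop
vertex 0.146 -1.352 -3.602
vertex 0.082 -2.199 -4.066
vertex -0.379 -1.421 -4.412
endloop
endfacet
facet normal 0.405 0.843 0.355
outer loop
vertex -0.462 -1.377 -2.849
vertex 0.146 -1.352 -3.602
vertex -0.715 -0.914 -3.66
endloop
endfacet
facet normal -0.875 0.172 0.453
outer loop
vertex 1.087 -3.685 -0.446
vertex 1.08 -2.119 -1.054
vertex 0.694 -3.943 -1.106
endloop
endfacet
facet normal 0.004 -0.932 0.362
outer loop
vertex 1.7 -4.141 -1.626
vertex 1.087 -3.685 -0.446
vertex 0.694 -3.943 -1.106
endloop
endfacet
facet normal -0.875 0.172 0.453
outer loop
vertex 0.694 -3.943 -1.106
vertex 1.08 -2.119 -1.054
vertex 0.687 -2.377 -1.714
endloop
endfacet
facet normal -0.484 -0.319 -0.815
outer loop
vertex 0.687 -2.377 -1.714
vertex 1.7 -4.141 -1.626
vertex 0.694 -3.943 -1.106
endloop
endfacet
facet normal 0.484 0.319 0.815
outer loop
vertex 1.087 -3.685 -0.446
vertex 2.086 -2.317 -1.574
vertex 1.08 -2.119 -1.054
endloop
endfacet
facet normal 0.004 -0.932 0.362
outer loop
vertex 2.093 -3.883 -0.966
vertex 1.087 -3.685 -0.446
vertex 1.7 -4.141 -1.626
endloop
endfacet
facet normal 0.484 0.319 0.815
outer loop
vertex 2.093 -3.883 -0.966
vertex 2.086 -2.317 -1.574
vertex 1.087 -3.685 -0.446
endloop
endfacet
facet normal -0.004 0.932 -0.362
outer loop
vertex 1.08 -2.119 -1.054
vertex 2.086 -2.317 -1.574
vertex 0.687 -2.377 -1.714
endloop
endfacet
facet normal -0.484 -0.319 -0.815
outer loop
vertex 1.693 -2.575 -2.234
vertex 1.7 -4.141 -1.626
vertex 0.687 -2.377 -1.714
endloop
endfacet
facet normal -0.004 0.932 -0.362
outer loop
vertex 0.687 -2.377 -1.714
vertex 2.086 -2.317 -1.574
vertex 1.693 -2.575 -2.234
endloop
endfacet
facet normal 0.875 -0.172 -0.453
outer loop
vertex 1.693 -2.575 -2.234
vertex 2.093 -3.883 -0.966
vertex 1.7 -4.141 -1.626
endloop
endfacet
facet normal 0.875 -0.172 -0.453
outer loop
vertex 2.086 -2.317 -1.574
vertex 2.093 -3.883 -0.966
vertex 1.693 -2.575 -2.234
endloop
endfacet

endsolid
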